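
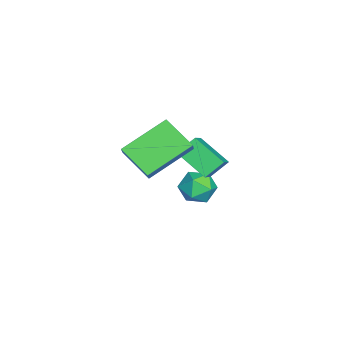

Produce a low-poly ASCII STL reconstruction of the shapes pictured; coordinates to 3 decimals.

solid 
facet normal -0.491 -0.698 0.521
outer loop
vertex 3.192 -2.83 2.075
vertex 2.052 -1.272 3.087
vertex 2.551 -2.871 1.416
endloop
endfacet
facet normal 0.523 -0.715 -0.464
outer loop
vertex 3.328 -1.768 0.593
vertex 3.192 -2.83 2.075
vertex 2.551 -2.871 1.416
endloop
endfacet
facet normal -0.492 -0.698 0.521
outer loop
vertex 2.551 -2.871 1.416
vertex 2.052 -1.272 3.087
vertex 1.411 -1.312 2.428
endloop
endfacet
facet normal -0.696 -0.044 -0.716
outer loop
vertex 1.411 -1.312 2.428
vertex 3.328 -1.768 0.593
vertex 2.551 -2.871 1.416
endloop
endfacet
facet normal 0.696 0.044 0.716
outer loop
vertex 3.192 -2.83 2.075
vertex 2.829 -0.169 2.264
vertex 2.052 -1.272 3.087
endloop
endfacet
facet normal 0.522 -0.715 -0.465
outer loop
vertex 3.969 -1.728 1.252
vertex 3.192 -2.83 2.075
vertex 3.328 -1.768 0.593
endloop
endfacet
facet normal 0.696 0.044 0.716
outer loop
vertex 3.969 -1.728 1.252
vertex 2.829 -0.169 2.264
vertex 3.192 -2.83 2.075
endloop
endfacet
facet normal -0.522 0.715 0.465
outer loop
vertex 2.052 -1.272 3.087
vertex 2.829 -0.169 2.264
vertex 1.411 -1.312 2.428
endloop
endfacet
facet normal -0.696 -0.044 -0.716
outer loop
vertex 2.188 -0.21 1.605
vertex 3.328 -1.768 0.593
vertex 1.411 -1.312 2.428
endloop
endfacet
facet normal -0.523 0.715 0.464
outer loop
vertex 1.411 -1.312 2.428
vertex 2.829 -0.169 2.264
vertex 2.188 -0.21 1.605
endloop
endfacet
facet normal 0.492 0.698 -0.521
outer loop
vertex 2.188 -0.21 1.605
vertex 3.969 -1.728 1.252
vertex 3.328 -1.768 0.593
endloop
endfacet
facet normal 0.491 0.698 -0.521
outer loop
vertex 2.829 -0.169 2.264
vertex 3.969 -1.728 1.252
vertex 2.188 -0.21 1.605
endloop
endfacet
facet normal 0.000 0.916 0.401
outer loop
vertex -0.783 0.431 -2.819
vertex -0.8 0.081 -2.02
vertex -0.036 0.25 -2.406
endloop
endfacet
facet normal 0.344 0.912 -0.223
outer loop
vertex -0.783 0.431 -2.819
vertex -0.036 0.25 -2.406
vertex -0.119 0.073 -3.257
endloop
endfacet
facet normal -0.109 0.682 -0.723
outer loop
vertex -0.783 0.431 -2.819
vertex -0.119 0.073 -3.257
vertex -0.934 -0.205 -3.396
endloop
endfacet
facet normal -0.734 0.543 -0.407
outer loop
vertex -0.783 0.431 -2.819
vertex -0.934 -0.205 -3.396
vertex -1.355 -0.201 -2.631
endloop
endfacet
facet normal -0.666 0.688 0.287
outer loop
vertex -0.783 0.431 -2.819
vertex -1.355 -0.201 -2.631
vertex -0.8 0.081 -2.02
endloop
endfacet
facet normal 0.879 0.442 -0.178
outer loop
vertex -0.119 0.073 -3.257
vertex -0.036 0.25 -2.406
vertex 0.275 -0.499 -2.729
endloop
endfacet
facet normal 0.323 0.447 0.834
outer loop
vertex -0.036 0.25 -2.406
vertex -0.8 0.081 -2.02
vertex -0.146 -0.495 -1.964
endloop
endfacet
facet normal -0.756 0.079 0.650
outer loop
vertex -0.8 0.081 -2.02
vertex -1.355 -0.201 -2.631
vertex -0.961 -0.773 -2.103
endloop
endfacet
facet normal -0.866 -0.154 -0.476
outer loop
vertex -1.355 -0.201 -2.631
vertex -0.934 -0.205 -3.396
vertex -1.044 -0.95 -2.954
endloop
endfacet
facet normal 0.145 0.069 -0.987
outer loop
vertex -0.934 -0.205 -3.396
vertex -0.119 0.073 -3.257
vertex -0.28 -0.781 -3.34
endloop
endfacet
facet normal 0.734 -0.543 0.407
outer loop
vertex -0.297 -1.131 -2.541
vertex 0.275 -0.499 -2.729
vertex -0.146 -0.495 -1.964
endloop
endfacet
facet normal 0.109 -0.682 0.723
outer loop
vertex -0.297 -1.131 -2.541
vertex -0.146 -0.495 -1.964
vertex -0.961 -0.773 -2.103
endloop
endfacet
facet normal -0.344 -0.912 0.223
outer loop
vertex -0.297 -1.131 -2.541
vertex -0.961 -0.773 -2.103
vertex -1.044 -0.95 -2.954
endloop
endfacet
facet normal -0.000 -0.916 -0.401
outer loop
vertex -0.297 -1.131 -2.541
vertex -1.044 -0.95 -2.954
vertex -0.28 -0.781 -3.34
endloop
endfacet
facet normal 0.666 -0.688 -0.287
outer loop
vertex -0.297 -1.131 -2.541
vertex -0.28 -0.781 -3.34
vertex 0.275 -0.499 -2.729
endloop
endfacet
facet normal 0.866 0.154 0.476
outer loop
vertex -0.146 -0.495 -1.964
vertex 0.275 -0.499 -2.729
vertex -0.036 0.25 -2.406
endloop
endfacet
facet normal -0.145 -0.069 0.987
outer loop
vertex -0.961 -0.773 -2.103
vertex -0.146 -0.495 -1.964
vertex -0.8 0.081 -2.02
endloop
endfacet
facet normal -0.879 -0.442 0.178
outer loop
vertex -1.044 -0.95 -2.954
vertex -0.961 -0.773 -2.103
vertex -1.355 -0.201 -2.631
endloop
endfacet
facet normal -0.323 -0.447 -0.834
outer loop
vertex -0.28 -0.781 -3.34
vertex -1.044 -0.95 -2.954
vertex -0.934 -0.205 -3.396
endloop
endfacet
facet normal 0.756 -0.079 -0.650
outer loop
vertex 0.275 -0.499 -2.729
vertex -0.28 -0.781 -3.34
vertex -0.119 0.073 -3.257
endloop
endfacet
facet normal -0.404 0.670 0.623
outer loop
vertex 0.156 -0.381 0.782
vertex 0.826 0.819 -0.076
vertex -1.182 -0.309 -0.163
endloop
endfacet
facet normal -0.414 -0.741 0.529
outer loop
vertex -0.766 -0.999 -0.804
vertex 0.156 -0.381 0.782
vertex -1.182 -0.309 -0.163
endloop
endfacet
facet normal -0.404 0.670 0.623
outer loop
vertex -1.182 -0.309 -0.163
vertex 0.826 0.819 -0.076
vertex -0.512 0.891 -1.021
endloop
endfacet
facet normal -0.816 0.043 -0.576
outer loop
vertex -0.512 0.891 -1.021
vertex -0.766 -0.999 -0.804
vertex -1.182 -0.309 -0.163
endloop
endfacet
facet normal 0.816 -0.043 0.576
outer loop
vertex 0.156 -0.381 0.782
vertex 1.242 0.129 -0.717
vertex 0.826 0.819 -0.076
endloop
endfacet
facet normal -0.414 -0.741 0.529
outer loop
vertex 0.572 -1.071 0.141
vertex 0.156 -0.381 0.782
vertex -0.766 -0.999 -0.804
endloop
endfacet
facet normal 0.816 -0.043 0.576
outer loop
vertex 0.572 -1.071 0.141
vertex 1.242 0.129 -0.717
vertex 0.156 -0.381 0.782
endloop
endfacet
facet normal 0.414 0.741 -0.529
outer loop
vertex 0.826 0.819 -0.076
vertex 1.242 0.129 -0.717
vertex -0.512 0.891 -1.021
endloop
endfacet
facet normal -0.816 0.043 -0.576
outer loop
vertex -0.096 0.201 -1.662
vertex -0.766 -0.999 -0.804
vertex -0.512 0.891 -1.021
endloop
endfacet
facet normal 0.414 0.741 -0.529
outer loop
vertex -0.512 0.891 -1.021
vertex 1.242 0.129 -0.717
vertex -0.096 0.201 -1.662
endloop
endfacet
facet normal 0.404 -0.670 -0.623
outer loop
vertex -0.096 0.201 -1.662
vertex 0.572 -1.071 0.141
vertex -0.766 -0.999 -0.804
endloop
endfacet
facet normal 0.404 -0.670 -0.623
outer loop
vertex 1.242 0.129 -0.717
vertex 0.572 -1.071 0.141
vertex -0.096 0.201 -1.662
endloop
endfacet

endsolid


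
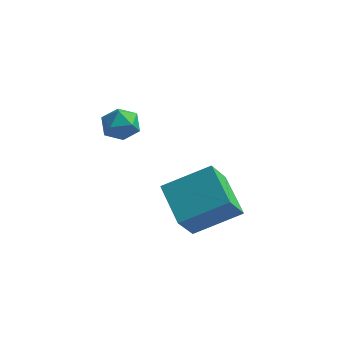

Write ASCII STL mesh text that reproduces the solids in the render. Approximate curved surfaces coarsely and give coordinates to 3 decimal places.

solid 
facet normal 0.016 0.527 0.850
outer loop
vertex -0.37 -0.9 3.933
vertex -0.025 -1.545 4.326
vertex 0.457 -0.974 3.963
endloop
endfacet
facet normal 0.075 0.956 0.284
outer loop
vertex -0.37 -0.9 3.933
vertex 0.457 -0.974 3.963
vertex 0.086 -0.736 3.259
endloop
endfacet
facet normal -0.498 0.858 -0.128
outer loop
vertex -0.37 -0.9 3.933
vertex 0.086 -0.736 3.259
vertex -0.625 -1.159 3.187
endloop
endfacet
facet normal -0.912 0.366 0.184
outer loop
vertex -0.37 -0.9 3.933
vertex -0.625 -1.159 3.187
vertex -0.693 -1.66 3.846
endloop
endfacet
facet normal -0.594 0.162 0.788
outer loop
vertex -0.37 -0.9 3.933
vertex -0.693 -1.66 3.846
vertex -0.025 -1.545 4.326
endloop
endfacet
facet normal 0.651 0.754 -0.088
outer loop
vertex 0.086 -0.736 3.259
vertex 0.457 -0.974 3.963
vertex 0.713 -1.28 3.234
endloop
endfacet
facet normal 0.556 0.058 0.829
outer loop
vertex 0.457 -0.974 3.963
vertex -0.025 -1.545 4.326
vertex 0.645 -1.781 3.893
endloop
endfacet
facet normal -0.432 -0.531 0.729
outer loop
vertex -0.025 -1.545 4.326
vertex -0.693 -1.66 3.846
vertex -0.066 -2.204 3.821
endloop
endfacet
facet normal -0.948 -0.199 -0.249
outer loop
vertex -0.693 -1.66 3.846
vertex -0.625 -1.159 3.187
vertex -0.437 -1.966 3.117
endloop
endfacet
facet normal -0.278 0.595 -0.754
outer loop
vertex -0.625 -1.159 3.187
vertex 0.086 -0.736 3.259
vertex 0.045 -1.395 2.754
endloop
endfacet
facet normal 0.912 -0.366 -0.184
outer loop
vertex 0.39 -2.04 3.147
vertex 0.713 -1.28 3.234
vertex 0.645 -1.781 3.893
endloop
endfacet
facet normal 0.498 -0.858 0.128
outer loop
vertex 0.39 -2.04 3.147
vertex 0.645 -1.781 3.893
vertex -0.066 -2.204 3.821
endloop
endfacet
facet normal -0.075 -0.956 -0.284
outer loop
vertex 0.39 -2.04 3.147
vertex -0.066 -2.204 3.821
vertex -0.437 -1.966 3.117
endloop
endfacet
facet normal -0.016 -0.527 -0.850
outer loop
vertex 0.39 -2.04 3.147
vertex -0.437 -1.966 3.117
vertex 0.045 -1.395 2.754
endloop
endfacet
facet normal 0.594 -0.162 -0.788
outer loop
vertex 0.39 -2.04 3.147
vertex 0.045 -1.395 2.754
vertex 0.713 -1.28 3.234
endloop
endfacet
facet normal 0.948 0.199 0.249
outer loop
vertex 0.645 -1.781 3.893
vertex 0.713 -1.28 3.234
vertex 0.457 -0.974 3.963
endloop
endfacet
facet normal 0.278 -0.595 0.754
outer loop
vertex -0.066 -2.204 3.821
vertex 0.645 -1.781 3.893
vertex -0.025 -1.545 4.326
endloop
endfacet
facet normal -0.651 -0.754 0.088
outer loop
vertex -0.437 -1.966 3.117
vertex -0.066 -2.204 3.821
vertex -0.693 -1.66 3.846
endloop
endfacet
facet normal -0.556 -0.058 -0.829
outer loop
vertex 0.045 -1.395 2.754
vertex -0.437 -1.966 3.117
vertex -0.625 -1.159 3.187
endloop
endfacet
facet normal 0.432 0.531 -0.729
outer loop
vertex 0.713 -1.28 3.234
vertex 0.045 -1.395 2.754
vertex 0.086 -0.736 3.259
endloop
endfacet
facet normal -0.651 0.636 0.415
outer loop
vertex 1.481 -1.128 0.161
vertex 3.14 -0.072 1.147
vertex 1.631 -0.07 -1.225
endloop
endfacet
facet normal -0.754 -0.480 -0.448
outer loop
vertex 2.92 -1.328 -2.047
vertex 1.481 -1.128 0.161
vertex 1.631 -0.07 -1.225
endloop
endfacet
facet normal -0.651 0.635 0.415
outer loop
vertex 1.631 -0.07 -1.225
vertex 3.14 -0.072 1.147
vertex 3.289 0.986 -0.239
endloop
endfacet
facet normal 0.086 0.605 -0.792
outer loop
vertex 3.289 0.986 -0.239
vertex 2.92 -1.328 -2.047
vertex 1.631 -0.07 -1.225
endloop
endfacet
facet normal -0.085 -0.605 0.792
outer loop
vertex 1.481 -1.128 0.161
vertex 4.429 -1.33 0.325
vertex 3.14 -0.072 1.147
endloop
endfacet
facet normal -0.754 -0.481 -0.448
outer loop
vertex 2.771 -2.386 -0.661
vertex 1.481 -1.128 0.161
vertex 2.92 -1.328 -2.047
endloop
endfacet
facet normal -0.085 -0.605 0.792
outer loop
vertex 2.771 -2.386 -0.661
vertex 4.429 -1.33 0.325
vertex 1.481 -1.128 0.161
endloop
endfacet
facet normal 0.754 0.480 0.448
outer loop
vertex 3.14 -0.072 1.147
vertex 4.429 -1.33 0.325
vertex 3.289 0.986 -0.239
endloop
endfacet
facet normal 0.085 0.605 -0.792
outer loop
vertex 4.579 -0.272 -1.061
vertex 2.92 -1.328 -2.047
vertex 3.289 0.986 -0.239
endloop
endfacet
facet normal 0.754 0.480 0.448
outer loop
vertex 3.289 0.986 -0.239
vertex 4.429 -1.33 0.325
vertex 4.579 -0.272 -1.061
endloop
endfacet
facet normal 0.651 -0.635 -0.415
outer loop
vertex 4.579 -0.272 -1.061
vertex 2.771 -2.386 -0.661
vertex 2.92 -1.328 -2.047
endloop
endfacet
facet normal 0.651 -0.636 -0.415
outer loop
vertex 4.429 -1.33 0.325
vertex 2.771 -2.386 -0.661
vertex 4.579 -0.272 -1.061
endloop
endfacet

endsolid


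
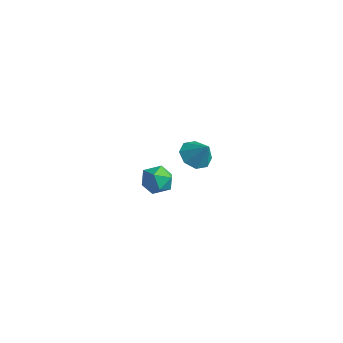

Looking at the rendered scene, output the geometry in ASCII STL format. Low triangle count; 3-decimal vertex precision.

solid 
facet normal 0.284 0.770 0.571
outer loop
vertex -3.929 0.849 -2.944
vertex -4.104 0.312 -2.133
vertex -3.21 0.294 -2.553
endloop
endfacet
facet normal 0.628 0.776 -0.054
outer loop
vertex -3.929 0.849 -2.944
vertex -3.21 0.294 -2.553
vertex -3.333 0.325 -3.533
endloop
endfacet
facet normal 0.142 0.806 -0.574
outer loop
vertex -3.929 0.849 -2.944
vertex -3.333 0.325 -3.533
vertex -4.303 0.363 -3.719
endloop
endfacet
facet normal -0.505 0.820 -0.270
outer loop
vertex -3.929 0.849 -2.944
vertex -4.303 0.363 -3.719
vertex -4.78 0.355 -2.853
endloop
endfacet
facet normal -0.416 0.797 0.438
outer loop
vertex -3.929 0.849 -2.944
vertex -4.78 0.355 -2.853
vertex -4.104 0.312 -2.133
endloop
endfacet
facet normal 0.980 0.159 -0.118
outer loop
vertex -3.333 0.325 -3.533
vertex -3.21 0.294 -2.553
vertex -3.14 -0.535 -3.087
endloop
endfacet
facet normal 0.423 0.149 0.894
outer loop
vertex -3.21 0.294 -2.553
vertex -4.104 0.312 -2.133
vertex -3.617 -0.543 -2.221
endloop
endfacet
facet normal -0.710 0.192 0.678
outer loop
vertex -4.104 0.312 -2.133
vertex -4.78 0.355 -2.853
vertex -4.587 -0.505 -2.407
endloop
endfacet
facet normal -0.853 0.229 -0.468
outer loop
vertex -4.78 0.355 -2.853
vertex -4.303 0.363 -3.719
vertex -4.71 -0.474 -3.387
endloop
endfacet
facet normal 0.192 0.208 -0.959
outer loop
vertex -4.303 0.363 -3.719
vertex -3.333 0.325 -3.533
vertex -3.816 -0.492 -3.807
endloop
endfacet
facet normal 0.505 -0.820 0.270
outer loop
vertex -3.991 -1.029 -2.996
vertex -3.14 -0.535 -3.087
vertex -3.617 -0.543 -2.221
endloop
endfacet
facet normal -0.142 -0.806 0.574
outer loop
vertex -3.991 -1.029 -2.996
vertex -3.617 -0.543 -2.221
vertex -4.587 -0.505 -2.407
endloop
endfacet
facet normal -0.628 -0.776 0.054
outer loop
vertex -3.991 -1.029 -2.996
vertex -4.587 -0.505 -2.407
vertex -4.71 -0.474 -3.387
endloop
endfacet
facet normal -0.284 -0.770 -0.571
outer loop
vertex -3.991 -1.029 -2.996
vertex -4.71 -0.474 -3.387
vertex -3.816 -0.492 -3.807
endloop
endfacet
facet normal 0.416 -0.797 -0.438
outer loop
vertex -3.991 -1.029 -2.996
vertex -3.816 -0.492 -3.807
vertex -3.14 -0.535 -3.087
endloop
endfacet
facet normal 0.853 -0.229 0.468
outer loop
vertex -3.617 -0.543 -2.221
vertex -3.14 -0.535 -3.087
vertex -3.21 0.294 -2.553
endloop
endfacet
facet normal -0.192 -0.208 0.959
outer loop
vertex -4.587 -0.505 -2.407
vertex -3.617 -0.543 -2.221
vertex -4.104 0.312 -2.133
endloop
endfacet
facet normal -0.980 -0.159 0.118
outer loop
vertex -4.71 -0.474 -3.387
vertex -4.587 -0.505 -2.407
vertex -4.78 0.355 -2.853
endloop
endfacet
facet normal -0.423 -0.149 -0.894
outer loop
vertex -3.816 -0.492 -3.807
vertex -4.71 -0.474 -3.387
vertex -4.303 0.363 -3.719
endloop
endfacet
facet normal 0.710 -0.192 -0.678
outer loop
vertex -3.14 -0.535 -3.087
vertex -3.816 -0.492 -3.807
vertex -3.333 0.325 -3.533
endloop
endfacet
facet normal -0.649 -0.124 -0.751
outer loop
vertex 3.221 -3.125 3.025
vertex 2.612 -2.678 3.477
vertex 3.24 -2.463 2.899
endloop
endfacet
facet normal 0.991 -0.052 -0.124
outer loop
vertex 3.221 -3.125 3.025
vertex 3.24 -2.463 2.899
vertex 3.428 -2.522 4.423
endloop
endfacet
facet normal -0.649 -0.123 -0.751
outer loop
vertex 3.24 -2.463 2.899
vertex 2.612 -2.678 3.477
vertex 2.892 -1.927 3.112
endloop
endfacet
facet normal 0.821 0.565 -0.079
outer loop
vertex 3.24 -2.463 2.899
vertex 2.892 -1.927 3.112
vertex 3.428 -2.522 4.423
endloop
endfacet
facet normal -0.648 -0.124 -0.752
outer loop
vertex 2.892 -1.927 3.112
vertex 2.612 -2.678 3.477
vertex 2.379 -1.831 3.538
endloop
endfacet
facet normal 0.376 0.892 0.251
outer loop
vertex 2.892 -1.927 3.112
vertex 2.379 -1.831 3.538
vertex 3.428 -2.522 4.423
endloop
endfacet
facet normal -0.648 -0.124 -0.752
outer loop
vertex 2.379 -1.831 3.538
vertex 2.612 -2.678 3.477
vertex 2.003 -2.231 3.928
endloop
endfacet
facet normal -0.084 0.735 0.673
outer loop
vertex 2.379 -1.831 3.538
vertex 2.003 -2.231 3.928
vertex 3.428 -2.522 4.423
endloop
endfacet
facet normal -0.648 -0.124 -0.752
outer loop
vertex 2.003 -2.231 3.928
vertex 2.612 -2.678 3.477
vertex 1.983 -2.892 4.054
endloop
endfacet
facet normal -0.288 0.188 0.939
outer loop
vertex 2.003 -2.231 3.928
vertex 1.983 -2.892 4.054
vertex 3.428 -2.522 4.423
endloop
endfacet
facet normal -0.648 -0.123 -0.752
outer loop
vertex 1.983 -2.892 4.054
vertex 2.612 -2.678 3.477
vertex 2.332 -3.428 3.841
endloop
endfacet
facet normal -0.118 -0.432 0.894
outer loop
vertex 1.983 -2.892 4.054
vertex 2.332 -3.428 3.841
vertex 3.428 -2.522 4.423
endloop
endfacet
facet normal -0.648 -0.123 -0.751
outer loop
vertex 2.332 -3.428 3.841
vertex 2.612 -2.678 3.477
vertex 2.844 -3.524 3.415
endloop
endfacet
facet normal 0.327 -0.758 0.564
outer loop
vertex 2.332 -3.428 3.841
vertex 2.844 -3.524 3.415
vertex 3.428 -2.522 4.423
endloop
endfacet
facet normal -0.648 -0.123 -0.752
outer loop
vertex 2.844 -3.524 3.415
vertex 2.612 -2.678 3.477
vertex 3.221 -3.125 3.025
endloop
endfacet
facet normal 0.785 -0.602 0.143
outer loop
vertex 2.844 -3.524 3.415
vertex 3.221 -3.125 3.025
vertex 3.428 -2.522 4.423
endloop
endfacet

endsolid


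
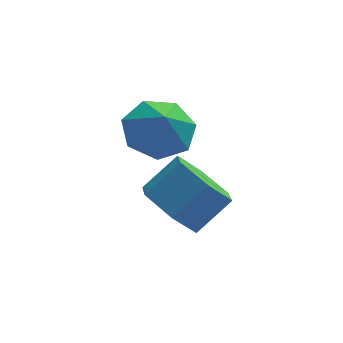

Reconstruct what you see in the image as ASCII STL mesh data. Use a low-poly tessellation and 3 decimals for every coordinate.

solid 
facet normal -0.101 0.510 -0.855
outer loop
vertex -3.405 4.16 -1.38
vertex -3.998 3.345 -1.796
vertex -4.338 4.217 -1.236
endloop
endfacet
facet normal 0.164 0.326 0.931
outer loop
vertex -3.405 4.16 -1.38
vertex -4.338 4.217 -1.236
vertex -3.882 2.755 -0.804
endloop
endfacet
facet normal -0.100 0.510 -0.854
outer loop
vertex -4.338 4.217 -1.236
vertex -3.998 3.345 -1.796
vertex -5.015 3.618 -1.514
endloop
endfacet
facet normal -0.463 0.115 0.879
outer loop
vertex -4.338 4.217 -1.236
vertex -5.015 3.618 -1.514
vertex -3.882 2.755 -0.804
endloop
endfacet
facet normal -0.100 0.509 -0.855
outer loop
vertex -5.015 3.618 -1.514
vertex -3.998 3.345 -1.796
vertex -4.927 2.814 -2.003
endloop
endfacet
facet normal -0.691 -0.429 0.581
outer loop
vertex -5.015 3.618 -1.514
vertex -4.927 2.814 -2.003
vertex -3.882 2.755 -0.804
endloop
endfacet
facet normal -0.101 0.510 -0.854
outer loop
vertex -4.927 2.814 -2.003
vertex -3.998 3.345 -1.796
vertex -4.139 2.41 -2.337
endloop
endfacet
facet normal -0.350 -0.899 0.261
outer loop
vertex -4.927 2.814 -2.003
vertex -4.139 2.41 -2.337
vertex -3.882 2.755 -0.804
endloop
endfacet
facet normal -0.100 0.510 -0.855
outer loop
vertex -4.139 2.41 -2.337
vertex -3.998 3.345 -1.796
vertex -3.245 2.71 -2.263
endloop
endfacet
facet normal 0.302 -0.940 0.161
outer loop
vertex -4.139 2.41 -2.337
vertex -3.245 2.71 -2.263
vertex -3.882 2.755 -0.804
endloop
endfacet
facet normal -0.100 0.509 -0.855
outer loop
vertex -3.245 2.71 -2.263
vertex -3.998 3.345 -1.796
vertex -2.919 3.489 -1.837
endloop
endfacet
facet normal 0.777 -0.520 0.355
outer loop
vertex -3.245 2.71 -2.263
vertex -2.919 3.489 -1.837
vertex -3.882 2.755 -0.804
endloop
endfacet
facet normal -0.100 0.509 -0.855
outer loop
vertex -2.919 3.489 -1.837
vertex -3.998 3.345 -1.796
vertex -3.405 4.16 -1.38
endloop
endfacet
facet normal 0.715 0.043 0.697
outer loop
vertex -2.919 3.489 -1.837
vertex -3.405 4.16 -1.38
vertex -3.882 2.755 -0.804
endloop
endfacet
facet normal -0.718 -0.312 -0.622
outer loop
vertex -3.368 0.701 -3.756
vertex -4.037 0.571 -2.918
vertex -3.998 1.517 -3.437
endloop
endfacet
facet normal 0.378 0.576 -0.725
outer loop
vertex -3.368 0.701 -3.756
vertex -3.998 1.517 -3.437
vertex -2.354 1.139 -2.879
endloop
endfacet
facet normal 0.378 0.575 -0.725
outer loop
vertex -2.354 1.139 -2.879
vertex -3.998 1.517 -3.437
vertex -2.985 1.956 -2.56
endloop
endfacet
facet normal 0.718 0.312 0.622
outer loop
vertex -2.354 1.139 -2.879
vertex -2.985 1.956 -2.56
vertex -3.023 1.009 -2.042
endloop
endfacet
facet normal -0.718 -0.312 -0.622
outer loop
vertex -3.998 1.517 -3.437
vertex -4.037 0.571 -2.918
vertex -4.667 1.387 -2.599
endloop
endfacet
facet normal -0.316 0.943 -0.106
outer loop
vertex -3.998 1.517 -3.437
vertex -4.667 1.387 -2.599
vertex -2.985 1.956 -2.56
endloop
endfacet
facet normal -0.316 0.943 -0.106
outer loop
vertex -2.985 1.956 -2.56
vertex -4.667 1.387 -2.599
vertex -3.654 1.826 -1.722
endloop
endfacet
facet normal 0.719 0.311 0.622
outer loop
vertex -2.985 1.956 -2.56
vertex -3.654 1.826 -1.722
vertex -3.023 1.009 -2.042
endloop
endfacet
facet normal -0.718 -0.311 -0.622
outer loop
vertex -4.667 1.387 -2.599
vertex -4.037 0.571 -2.918
vertex -4.706 0.441 -2.081
endloop
endfacet
facet normal -0.695 0.367 0.619
outer loop
vertex -4.667 1.387 -2.599
vertex -4.706 0.441 -2.081
vertex -3.654 1.826 -1.722
endloop
endfacet
facet normal -0.694 0.367 0.619
outer loop
vertex -3.654 1.826 -1.722
vertex -4.706 0.441 -2.081
vertex -3.692 0.879 -1.204
endloop
endfacet
facet normal 0.719 0.311 0.622
outer loop
vertex -3.654 1.826 -1.722
vertex -3.692 0.879 -1.204
vertex -3.023 1.009 -2.042
endloop
endfacet
facet normal -0.718 -0.312 -0.622
outer loop
vertex -4.706 0.441 -2.081
vertex -4.037 0.571 -2.918
vertex -4.075 -0.376 -2.4
endloop
endfacet
facet normal -0.379 -0.575 0.725
outer loop
vertex -4.706 0.441 -2.081
vertex -4.075 -0.376 -2.4
vertex -3.692 0.879 -1.204
endloop
endfacet
facet normal -0.378 -0.576 0.725
outer loop
vertex -3.692 0.879 -1.204
vertex -4.075 -0.376 -2.4
vertex -3.062 0.063 -1.523
endloop
endfacet
facet normal 0.718 0.312 0.622
outer loop
vertex -3.692 0.879 -1.204
vertex -3.062 0.063 -1.523
vertex -3.023 1.009 -2.042
endloop
endfacet
facet normal -0.719 -0.311 -0.622
outer loop
vertex -4.075 -0.376 -2.4
vertex -4.037 0.571 -2.918
vertex -3.406 -0.246 -3.238
endloop
endfacet
facet normal 0.316 -0.943 0.106
outer loop
vertex -4.075 -0.376 -2.4
vertex -3.406 -0.246 -3.238
vertex -3.062 0.063 -1.523
endloop
endfacet
facet normal 0.316 -0.943 0.106
outer loop
vertex -3.062 0.063 -1.523
vertex -3.406 -0.246 -3.238
vertex -2.393 0.193 -2.361
endloop
endfacet
facet normal 0.718 0.312 0.622
outer loop
vertex -3.062 0.063 -1.523
vertex -2.393 0.193 -2.361
vertex -3.023 1.009 -2.042
endloop
endfacet
facet normal -0.719 -0.311 -0.622
outer loop
vertex -3.406 -0.246 -3.238
vertex -4.037 0.571 -2.918
vertex -3.368 0.701 -3.756
endloop
endfacet
facet normal 0.695 -0.366 -0.619
outer loop
vertex -3.406 -0.246 -3.238
vertex -3.368 0.701 -3.756
vertex -2.393 0.193 -2.361
endloop
endfacet
facet normal 0.694 -0.368 -0.619
outer loop
vertex -2.393 0.193 -2.361
vertex -3.368 0.701 -3.756
vertex -2.354 1.139 -2.879
endloop
endfacet
facet normal 0.718 0.311 0.622
outer loop
vertex -2.393 0.193 -2.361
vertex -2.354 1.139 -2.879
vertex -3.023 1.009 -2.042
endloop
endfacet

endsolid


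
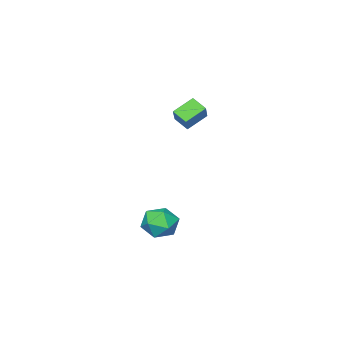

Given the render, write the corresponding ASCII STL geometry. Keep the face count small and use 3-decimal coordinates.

solid 
facet normal -0.118 0.835 0.537
outer loop
vertex 3.276 -0.003 -2.071
vertex 2.407 -0.252 -1.874
vertex 3.1 -0.512 -1.318
endloop
endfacet
facet normal 0.562 0.618 0.549
outer loop
vertex 3.276 -0.003 -2.071
vertex 3.1 -0.512 -1.318
vertex 3.833 -0.708 -1.848
endloop
endfacet
facet normal 0.797 0.591 -0.124
outer loop
vertex 3.276 -0.003 -2.071
vertex 3.833 -0.708 -1.848
vertex 3.593 -0.569 -2.731
endloop
endfacet
facet normal 0.263 0.791 -0.552
outer loop
vertex 3.276 -0.003 -2.071
vertex 3.593 -0.569 -2.731
vertex 2.712 -0.287 -2.747
endloop
endfacet
facet normal -0.303 0.942 -0.143
outer loop
vertex 3.276 -0.003 -2.071
vertex 2.712 -0.287 -2.747
vertex 2.407 -0.252 -1.874
endloop
endfacet
facet normal 0.578 -0.044 0.815
outer loop
vertex 3.833 -0.708 -1.848
vertex 3.1 -0.512 -1.318
vertex 3.308 -1.393 -1.513
endloop
endfacet
facet normal -0.523 0.307 0.795
outer loop
vertex 3.1 -0.512 -1.318
vertex 2.407 -0.252 -1.874
vertex 2.427 -1.111 -1.529
endloop
endfacet
facet normal -0.822 0.480 -0.306
outer loop
vertex 2.407 -0.252 -1.874
vertex 2.712 -0.287 -2.747
vertex 2.187 -0.972 -2.412
endloop
endfacet
facet normal 0.093 0.236 -0.967
outer loop
vertex 2.712 -0.287 -2.747
vertex 3.593 -0.569 -2.731
vertex 2.92 -1.168 -2.942
endloop
endfacet
facet normal 0.958 -0.088 -0.274
outer loop
vertex 3.593 -0.569 -2.731
vertex 3.833 -0.708 -1.848
vertex 3.613 -1.428 -2.386
endloop
endfacet
facet normal -0.263 -0.791 0.552
outer loop
vertex 2.744 -1.677 -2.189
vertex 3.308 -1.393 -1.513
vertex 2.427 -1.111 -1.529
endloop
endfacet
facet normal -0.797 -0.591 0.124
outer loop
vertex 2.744 -1.677 -2.189
vertex 2.427 -1.111 -1.529
vertex 2.187 -0.972 -2.412
endloop
endfacet
facet normal -0.562 -0.618 -0.549
outer loop
vertex 2.744 -1.677 -2.189
vertex 2.187 -0.972 -2.412
vertex 2.92 -1.168 -2.942
endloop
endfacet
facet normal 0.118 -0.835 -0.537
outer loop
vertex 2.744 -1.677 -2.189
vertex 2.92 -1.168 -2.942
vertex 3.613 -1.428 -2.386
endloop
endfacet
facet normal 0.303 -0.942 0.143
outer loop
vertex 2.744 -1.677 -2.189
vertex 3.613 -1.428 -2.386
vertex 3.308 -1.393 -1.513
endloop
endfacet
facet normal -0.093 -0.236 0.967
outer loop
vertex 2.427 -1.111 -1.529
vertex 3.308 -1.393 -1.513
vertex 3.1 -0.512 -1.318
endloop
endfacet
facet normal -0.958 0.088 0.274
outer loop
vertex 2.187 -0.972 -2.412
vertex 2.427 -1.111 -1.529
vertex 2.407 -0.252 -1.874
endloop
endfacet
facet normal -0.578 0.044 -0.815
outer loop
vertex 2.92 -1.168 -2.942
vertex 2.187 -0.972 -2.412
vertex 2.712 -0.287 -2.747
endloop
endfacet
facet normal 0.523 -0.307 -0.795
outer loop
vertex 3.613 -1.428 -2.386
vertex 2.92 -1.168 -2.942
vertex 3.593 -0.569 -2.731
endloop
endfacet
facet normal 0.822 -0.480 0.306
outer loop
vertex 3.308 -1.393 -1.513
vertex 3.613 -1.428 -2.386
vertex 3.833 -0.708 -1.848
endloop
endfacet
facet normal -0.546 -0.492 -0.678
outer loop
vertex 0.563 -2.534 2.899
vertex -0.407 -2.299 3.509
vertex 0.462 -1.823 2.464
endloop
endfacet
facet normal 0.830 -0.201 -0.521
outer loop
vertex 1.127 -1.221 3.291
vertex 0.563 -2.534 2.899
vertex 0.462 -1.823 2.464
endloop
endfacet
facet normal -0.545 -0.493 -0.678
outer loop
vertex 0.462 -1.823 2.464
vertex -0.407 -2.299 3.509
vertex -0.509 -1.588 3.074
endloop
endfacet
facet normal -0.121 0.846 -0.519
outer loop
vertex -0.509 -1.588 3.074
vertex 1.127 -1.221 3.291
vertex 0.462 -1.823 2.464
endloop
endfacet
facet normal 0.121 -0.846 0.519
outer loop
vertex 0.563 -2.534 2.899
vertex 0.258 -1.697 4.336
vertex -0.407 -2.299 3.509
endloop
endfacet
facet normal 0.829 -0.200 -0.522
outer loop
vertex 1.229 -1.932 3.726
vertex 0.563 -2.534 2.899
vertex 1.127 -1.221 3.291
endloop
endfacet
facet normal 0.121 -0.846 0.519
outer loop
vertex 1.229 -1.932 3.726
vertex 0.258 -1.697 4.336
vertex 0.563 -2.534 2.899
endloop
endfacet
facet normal -0.830 0.200 0.521
outer loop
vertex -0.407 -2.299 3.509
vertex 0.258 -1.697 4.336
vertex -0.509 -1.588 3.074
endloop
endfacet
facet normal -0.121 0.846 -0.519
outer loop
vertex 0.157 -0.986 3.901
vertex 1.127 -1.221 3.291
vertex -0.509 -1.588 3.074
endloop
endfacet
facet normal -0.829 0.201 0.521
outer loop
vertex -0.509 -1.588 3.074
vertex 0.258 -1.697 4.336
vertex 0.157 -0.986 3.901
endloop
endfacet
facet normal 0.546 0.493 0.678
outer loop
vertex 0.157 -0.986 3.901
vertex 1.229 -1.932 3.726
vertex 1.127 -1.221 3.291
endloop
endfacet
facet normal 0.545 0.492 0.678
outer loop
vertex 0.258 -1.697 4.336
vertex 1.229 -1.932 3.726
vertex 0.157 -0.986 3.901
endloop
endfacet

endsolid


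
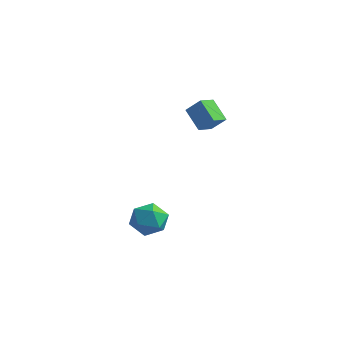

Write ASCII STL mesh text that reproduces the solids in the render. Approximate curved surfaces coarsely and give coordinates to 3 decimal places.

solid 
facet normal -0.727 0.260 0.636
outer loop
vertex 3.711 2.524 4.246
vertex 3.791 3.391 3.983
vertex 3.023 2.368 3.523
endloop
endfacet
facet normal -0.088 -0.953 0.290
outer loop
vertex 3.969 2.029 2.697
vertex 3.711 2.524 4.246
vertex 3.023 2.368 3.523
endloop
endfacet
facet normal -0.728 0.261 0.634
outer loop
vertex 3.023 2.368 3.523
vertex 3.791 3.391 3.983
vertex 3.104 3.235 3.259
endloop
endfacet
facet normal -0.681 -0.154 -0.716
outer loop
vertex 3.104 3.235 3.259
vertex 3.969 2.029 2.697
vertex 3.023 2.368 3.523
endloop
endfacet
facet normal 0.681 0.154 0.716
outer loop
vertex 3.711 2.524 4.246
vertex 4.737 3.052 3.157
vertex 3.791 3.391 3.983
endloop
endfacet
facet normal -0.089 -0.953 0.290
outer loop
vertex 4.656 2.185 3.421
vertex 3.711 2.524 4.246
vertex 3.969 2.029 2.697
endloop
endfacet
facet normal 0.681 0.154 0.716
outer loop
vertex 4.656 2.185 3.421
vertex 4.737 3.052 3.157
vertex 3.711 2.524 4.246
endloop
endfacet
facet normal 0.089 0.953 -0.290
outer loop
vertex 3.791 3.391 3.983
vertex 4.737 3.052 3.157
vertex 3.104 3.235 3.259
endloop
endfacet
facet normal -0.681 -0.154 -0.716
outer loop
vertex 4.049 2.896 2.434
vertex 3.969 2.029 2.697
vertex 3.104 3.235 3.259
endloop
endfacet
facet normal 0.089 0.953 -0.290
outer loop
vertex 3.104 3.235 3.259
vertex 4.737 3.052 3.157
vertex 4.049 2.896 2.434
endloop
endfacet
facet normal 0.728 -0.260 -0.635
outer loop
vertex 4.049 2.896 2.434
vertex 4.656 2.185 3.421
vertex 3.969 2.029 2.697
endloop
endfacet
facet normal 0.727 -0.261 -0.635
outer loop
vertex 4.737 3.052 3.157
vertex 4.656 2.185 3.421
vertex 4.049 2.896 2.434
endloop
endfacet
facet normal -0.952 -0.234 0.199
outer loop
vertex 2.038 0.193 -2.247
vertex 2.18 -0.693 -2.608
vertex 2.335 -0.523 -1.669
endloop
endfacet
facet normal -0.704 0.246 0.666
outer loop
vertex 2.038 0.193 -2.247
vertex 2.335 -0.523 -1.669
vertex 2.723 0.359 -1.584
endloop
endfacet
facet normal -0.489 0.819 0.300
outer loop
vertex 2.038 0.193 -2.247
vertex 2.723 0.359 -1.584
vertex 2.808 0.735 -2.471
endloop
endfacet
facet normal -0.603 0.694 -0.393
outer loop
vertex 2.038 0.193 -2.247
vertex 2.808 0.735 -2.471
vertex 2.472 0.085 -3.104
endloop
endfacet
facet normal -0.889 0.043 -0.456
outer loop
vertex 2.038 0.193 -2.247
vertex 2.472 0.085 -3.104
vertex 2.18 -0.693 -2.608
endloop
endfacet
facet normal -0.134 -0.036 0.990
outer loop
vertex 2.723 0.359 -1.584
vertex 2.335 -0.523 -1.669
vertex 3.288 -0.425 -1.536
endloop
endfacet
facet normal -0.535 -0.811 0.235
outer loop
vertex 2.335 -0.523 -1.669
vertex 2.18 -0.693 -2.608
vertex 2.952 -1.075 -2.169
endloop
endfacet
facet normal -0.434 -0.363 -0.825
outer loop
vertex 2.18 -0.693 -2.608
vertex 2.472 0.085 -3.104
vertex 3.037 -0.699 -3.056
endloop
endfacet
facet normal 0.030 0.689 -0.724
outer loop
vertex 2.472 0.085 -3.104
vertex 2.808 0.735 -2.471
vertex 3.425 0.183 -2.971
endloop
endfacet
facet normal 0.215 0.892 0.399
outer loop
vertex 2.808 0.735 -2.471
vertex 2.723 0.359 -1.584
vertex 3.58 0.353 -2.032
endloop
endfacet
facet normal 0.603 -0.694 0.393
outer loop
vertex 3.722 -0.533 -2.393
vertex 3.288 -0.425 -1.536
vertex 2.952 -1.075 -2.169
endloop
endfacet
facet normal 0.489 -0.819 -0.300
outer loop
vertex 3.722 -0.533 -2.393
vertex 2.952 -1.075 -2.169
vertex 3.037 -0.699 -3.056
endloop
endfacet
facet normal 0.704 -0.246 -0.666
outer loop
vertex 3.722 -0.533 -2.393
vertex 3.037 -0.699 -3.056
vertex 3.425 0.183 -2.971
endloop
endfacet
facet normal 0.952 0.234 -0.199
outer loop
vertex 3.722 -0.533 -2.393
vertex 3.425 0.183 -2.971
vertex 3.58 0.353 -2.032
endloop
endfacet
facet normal 0.889 -0.043 0.456
outer loop
vertex 3.722 -0.533 -2.393
vertex 3.58 0.353 -2.032
vertex 3.288 -0.425 -1.536
endloop
endfacet
facet normal -0.030 -0.689 0.724
outer loop
vertex 2.952 -1.075 -2.169
vertex 3.288 -0.425 -1.536
vertex 2.335 -0.523 -1.669
endloop
endfacet
facet normal -0.215 -0.892 -0.399
outer loop
vertex 3.037 -0.699 -3.056
vertex 2.952 -1.075 -2.169
vertex 2.18 -0.693 -2.608
endloop
endfacet
facet normal 0.134 0.036 -0.990
outer loop
vertex 3.425 0.183 -2.971
vertex 3.037 -0.699 -3.056
vertex 2.472 0.085 -3.104
endloop
endfacet
facet normal 0.535 0.811 -0.235
outer loop
vertex 3.58 0.353 -2.032
vertex 3.425 0.183 -2.971
vertex 2.808 0.735 -2.471
endloop
endfacet
facet normal 0.434 0.363 0.825
outer loop
vertex 3.288 -0.425 -1.536
vertex 3.58 0.353 -2.032
vertex 2.723 0.359 -1.584
endloop
endfacet

endsolid


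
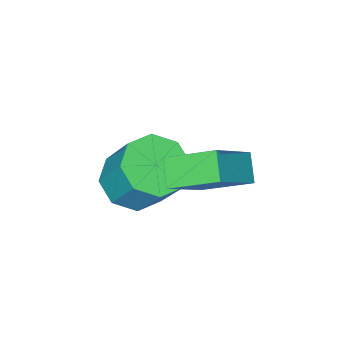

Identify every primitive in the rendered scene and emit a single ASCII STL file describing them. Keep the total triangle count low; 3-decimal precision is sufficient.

solid 
facet normal -0.439 -0.678 0.589
outer loop
vertex 1.828 2.419 0.884
vertex 0.548 2.284 -0.226
vertex 2.592 1.279 0.142
endloop
endfacet
facet normal 0.753 0.079 0.653
outer loop
vertex 2.992 1.896 -0.394
vertex 1.828 2.419 0.884
vertex 2.592 1.279 0.142
endloop
endfacet
facet normal -0.439 -0.678 0.589
outer loop
vertex 2.592 1.279 0.142
vertex 0.548 2.284 -0.226
vertex 1.312 1.144 -0.968
endloop
endfacet
facet normal 0.490 -0.731 -0.476
outer loop
vertex 1.312 1.144 -0.968
vertex 2.992 1.896 -0.394
vertex 2.592 1.279 0.142
endloop
endfacet
facet normal -0.490 0.731 0.476
outer loop
vertex 1.828 2.419 0.884
vertex 0.948 2.901 -0.762
vertex 0.548 2.284 -0.226
endloop
endfacet
facet normal 0.753 0.079 0.653
outer loop
vertex 2.228 3.036 0.348
vertex 1.828 2.419 0.884
vertex 2.992 1.896 -0.394
endloop
endfacet
facet normal -0.490 0.731 0.476
outer loop
vertex 2.228 3.036 0.348
vertex 0.948 2.901 -0.762
vertex 1.828 2.419 0.884
endloop
endfacet
facet normal -0.753 -0.079 -0.653
outer loop
vertex 0.548 2.284 -0.226
vertex 0.948 2.901 -0.762
vertex 1.312 1.144 -0.968
endloop
endfacet
facet normal 0.490 -0.731 -0.476
outer loop
vertex 1.712 1.761 -1.504
vertex 2.992 1.896 -0.394
vertex 1.312 1.144 -0.968
endloop
endfacet
facet normal -0.753 -0.079 -0.653
outer loop
vertex 1.312 1.144 -0.968
vertex 0.948 2.901 -0.762
vertex 1.712 1.761 -1.504
endloop
endfacet
facet normal 0.439 0.678 -0.589
outer loop
vertex 1.712 1.761 -1.504
vertex 2.228 3.036 0.348
vertex 2.992 1.896 -0.394
endloop
endfacet
facet normal 0.439 0.678 -0.589
outer loop
vertex 0.948 2.901 -0.762
vertex 2.228 3.036 0.348
vertex 1.712 1.761 -1.504
endloop
endfacet
facet normal -0.013 -0.536 -0.844
outer loop
vertex 3.014 -0.889 -2.467
vertex 2.148 -0.496 -2.703
vertex 3.085 -0.259 -2.868
endloop
endfacet
facet normal 0.995 -0.087 0.040
outer loop
vertex 3.014 -0.889 -2.467
vertex 3.085 -0.259 -2.868
vertex 3.038 0.083 -0.94
endloop
endfacet
facet normal 0.996 -0.086 0.039
outer loop
vertex 3.038 0.083 -0.94
vertex 3.085 -0.259 -2.868
vertex 3.108 0.712 -1.342
endloop
endfacet
facet normal 0.013 0.537 0.843
outer loop
vertex 3.038 0.083 -0.94
vertex 3.108 0.712 -1.342
vertex 2.172 0.476 -1.177
endloop
endfacet
facet normal -0.013 -0.537 -0.844
outer loop
vertex 3.085 -0.259 -2.868
vertex 2.148 -0.496 -2.703
vertex 2.607 0.232 -3.173
endloop
endfacet
facet normal 0.771 0.532 -0.350
outer loop
vertex 3.085 -0.259 -2.868
vertex 2.607 0.232 -3.173
vertex 3.108 0.712 -1.342
endloop
endfacet
facet normal 0.771 0.532 -0.350
outer loop
vertex 3.108 0.712 -1.342
vertex 2.607 0.232 -3.173
vertex 2.63 1.203 -1.647
endloop
endfacet
facet normal 0.013 0.537 0.844
outer loop
vertex 3.108 0.712 -1.342
vertex 2.63 1.203 -1.647
vertex 2.172 0.476 -1.177
endloop
endfacet
facet normal -0.012 -0.537 -0.844
outer loop
vertex 2.607 0.232 -3.173
vertex 2.148 -0.496 -2.703
vertex 1.86 0.296 -3.203
endloop
endfacet
facet normal 0.093 0.839 -0.535
outer loop
vertex 2.607 0.232 -3.173
vertex 1.86 0.296 -3.203
vertex 2.63 1.203 -1.647
endloop
endfacet
facet normal 0.094 0.839 -0.536
outer loop
vertex 2.63 1.203 -1.647
vertex 1.86 0.296 -3.203
vertex 1.884 1.268 -1.676
endloop
endfacet
facet normal 0.014 0.537 0.844
outer loop
vertex 2.63 1.203 -1.647
vertex 1.884 1.268 -1.676
vertex 2.172 0.476 -1.177
endloop
endfacet
facet normal -0.013 -0.537 -0.843
outer loop
vertex 1.86 0.296 -3.203
vertex 2.148 -0.496 -2.703
vertex 1.282 -0.103 -2.94
endloop
endfacet
facet normal -0.637 0.655 -0.407
outer loop
vertex 1.86 0.296 -3.203
vertex 1.282 -0.103 -2.94
vertex 1.884 1.268 -1.676
endloop
endfacet
facet normal -0.637 0.655 -0.407
outer loop
vertex 1.884 1.268 -1.676
vertex 1.282 -0.103 -2.94
vertex 1.306 0.869 -1.413
endloop
endfacet
facet normal 0.014 0.537 0.844
outer loop
vertex 1.884 1.268 -1.676
vertex 1.306 0.869 -1.413
vertex 2.172 0.476 -1.177
endloop
endfacet
facet normal -0.013 -0.537 -0.843
outer loop
vertex 1.282 -0.103 -2.94
vertex 2.148 -0.496 -2.703
vertex 1.212 -0.732 -2.538
endloop
endfacet
facet normal -0.996 0.086 -0.039
outer loop
vertex 1.282 -0.103 -2.94
vertex 1.212 -0.732 -2.538
vertex 1.306 0.869 -1.413
endloop
endfacet
facet normal -0.995 0.087 -0.040
outer loop
vertex 1.306 0.869 -1.413
vertex 1.212 -0.732 -2.538
vertex 1.235 0.239 -1.012
endloop
endfacet
facet normal 0.013 0.536 0.844
outer loop
vertex 1.306 0.869 -1.413
vertex 1.235 0.239 -1.012
vertex 2.172 0.476 -1.177
endloop
endfacet
facet normal -0.013 -0.537 -0.844
outer loop
vertex 1.212 -0.732 -2.538
vertex 2.148 -0.496 -2.703
vertex 1.69 -1.223 -2.233
endloop
endfacet
facet normal -0.771 -0.532 0.350
outer loop
vertex 1.212 -0.732 -2.538
vertex 1.69 -1.223 -2.233
vertex 1.235 0.239 -1.012
endloop
endfacet
facet normal -0.771 -0.532 0.350
outer loop
vertex 1.235 0.239 -1.012
vertex 1.69 -1.223 -2.233
vertex 1.713 -0.252 -0.707
endloop
endfacet
facet normal 0.013 0.537 0.844
outer loop
vertex 1.235 0.239 -1.012
vertex 1.713 -0.252 -0.707
vertex 2.172 0.476 -1.177
endloop
endfacet
facet normal -0.014 -0.537 -0.844
outer loop
vertex 1.69 -1.223 -2.233
vertex 2.148 -0.496 -2.703
vertex 2.436 -1.288 -2.204
endloop
endfacet
facet normal -0.094 -0.839 0.535
outer loop
vertex 1.69 -1.223 -2.233
vertex 2.436 -1.288 -2.204
vertex 1.713 -0.252 -0.707
endloop
endfacet
facet normal -0.093 -0.839 0.536
outer loop
vertex 1.713 -0.252 -0.707
vertex 2.436 -1.288 -2.204
vertex 2.46 -0.316 -0.677
endloop
endfacet
facet normal 0.012 0.537 0.844
outer loop
vertex 1.713 -0.252 -0.707
vertex 2.46 -0.316 -0.677
vertex 2.172 0.476 -1.177
endloop
endfacet
facet normal -0.014 -0.537 -0.844
outer loop
vertex 2.436 -1.288 -2.204
vertex 2.148 -0.496 -2.703
vertex 3.014 -0.889 -2.467
endloop
endfacet
facet normal 0.637 -0.655 0.407
outer loop
vertex 2.436 -1.288 -2.204
vertex 3.014 -0.889 -2.467
vertex 2.46 -0.316 -0.677
endloop
endfacet
facet normal 0.637 -0.655 0.407
outer loop
vertex 2.46 -0.316 -0.677
vertex 3.014 -0.889 -2.467
vertex 3.038 0.083 -0.94
endloop
endfacet
facet normal 0.013 0.537 0.843
outer loop
vertex 2.46 -0.316 -0.677
vertex 3.038 0.083 -0.94
vertex 2.172 0.476 -1.177
endloop
endfacet

endsolid


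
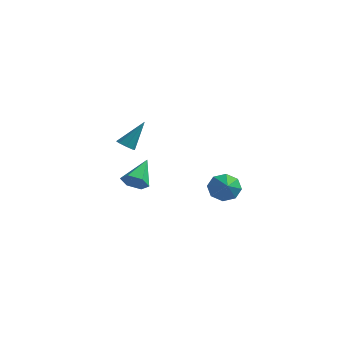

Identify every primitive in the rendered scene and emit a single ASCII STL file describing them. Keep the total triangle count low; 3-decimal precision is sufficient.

solid 
facet normal 0.059 -0.812 -0.581
outer loop
vertex -1.433 0.191 1.716
vertex -2.055 0.453 1.286
vertex -1.311 0.657 1.077
endloop
endfacet
facet normal 0.902 0.248 0.353
outer loop
vertex -1.433 0.191 1.716
vertex -1.311 0.657 1.077
vertex -2.165 1.947 2.354
endloop
endfacet
facet normal 0.060 -0.813 -0.580
outer loop
vertex -1.311 0.657 1.077
vertex -2.055 0.453 1.286
vertex -1.933 0.918 0.647
endloop
endfacet
facet normal 0.565 0.739 -0.368
outer loop
vertex -1.311 0.657 1.077
vertex -1.933 0.918 0.647
vertex -2.165 1.947 2.354
endloop
endfacet
facet normal 0.060 -0.813 -0.580
outer loop
vertex -1.933 0.918 0.647
vertex -2.055 0.453 1.286
vertex -2.677 0.714 0.856
endloop
endfacet
facet normal -0.358 0.777 -0.517
outer loop
vertex -1.933 0.918 0.647
vertex -2.677 0.714 0.856
vertex -2.165 1.947 2.354
endloop
endfacet
facet normal 0.060 -0.813 -0.580
outer loop
vertex -2.677 0.714 0.856
vertex -2.055 0.453 1.286
vertex -2.8 0.249 1.495
endloop
endfacet
facet normal -0.944 0.325 0.055
outer loop
vertex -2.677 0.714 0.856
vertex -2.8 0.249 1.495
vertex -2.165 1.947 2.354
endloop
endfacet
facet normal 0.059 -0.812 -0.581
outer loop
vertex -2.8 0.249 1.495
vertex -2.055 0.453 1.286
vertex -2.178 -0.013 1.925
endloop
endfacet
facet normal -0.607 -0.166 0.777
outer loop
vertex -2.8 0.249 1.495
vertex -2.178 -0.013 1.925
vertex -2.165 1.947 2.354
endloop
endfacet
facet normal 0.059 -0.812 -0.581
outer loop
vertex -2.178 -0.013 1.925
vertex -2.055 0.453 1.286
vertex -1.433 0.191 1.716
endloop
endfacet
facet normal 0.316 -0.205 0.926
outer loop
vertex -2.178 -0.013 1.925
vertex -1.433 0.191 1.716
vertex -2.165 1.947 2.354
endloop
endfacet
facet normal -0.335 -0.482 -0.810
outer loop
vertex -3.446 1.962 3.06
vertex -3.748 2.422 2.911
vertex -3.22 2.235 2.804
endloop
endfacet
facet normal 0.849 -0.463 0.255
outer loop
vertex -3.446 1.962 3.06
vertex -3.22 2.235 2.804
vertex -3.112 3.338 4.449
endloop
endfacet
facet normal -0.335 -0.483 -0.809
outer loop
vertex -3.22 2.235 2.804
vertex -3.748 2.422 2.911
vertex -3.304 2.617 2.611
endloop
endfacet
facet normal 0.978 0.136 -0.156
outer loop
vertex -3.22 2.235 2.804
vertex -3.304 2.617 2.611
vertex -3.112 3.338 4.449
endloop
endfacet
facet normal -0.335 -0.482 -0.810
outer loop
vertex -3.304 2.617 2.611
vertex -3.748 2.422 2.911
vertex -3.648 2.885 2.594
endloop
endfacet
facet normal 0.587 0.731 -0.348
outer loop
vertex -3.304 2.617 2.611
vertex -3.648 2.885 2.594
vertex -3.112 3.338 4.449
endloop
endfacet
facet normal -0.335 -0.482 -0.810
outer loop
vertex -3.648 2.885 2.594
vertex -3.748 2.422 2.911
vertex -4.05 2.882 2.762
endloop
endfacet
facet normal -0.095 0.973 -0.210
outer loop
vertex -3.648 2.885 2.594
vertex -4.05 2.882 2.762
vertex -3.112 3.338 4.449
endloop
endfacet
facet normal -0.335 -0.482 -0.810
outer loop
vertex -4.05 2.882 2.762
vertex -3.748 2.422 2.911
vertex -4.276 2.609 3.018
endloop
endfacet
facet normal -0.670 0.721 0.178
outer loop
vertex -4.05 2.882 2.762
vertex -4.276 2.609 3.018
vertex -3.112 3.338 4.449
endloop
endfacet
facet normal -0.335 -0.483 -0.809
outer loop
vertex -4.276 2.609 3.018
vertex -3.748 2.422 2.911
vertex -4.192 2.227 3.211
endloop
endfacet
facet normal -0.799 0.121 0.588
outer loop
vertex -4.276 2.609 3.018
vertex -4.192 2.227 3.211
vertex -3.112 3.338 4.449
endloop
endfacet
facet normal -0.335 -0.482 -0.810
outer loop
vertex -4.192 2.227 3.211
vertex -3.748 2.422 2.911
vertex -3.848 1.959 3.228
endloop
endfacet
facet normal -0.408 -0.474 0.781
outer loop
vertex -4.192 2.227 3.211
vertex -3.848 1.959 3.228
vertex -3.112 3.338 4.449
endloop
endfacet
facet normal -0.335 -0.482 -0.810
outer loop
vertex -3.848 1.959 3.228
vertex -3.748 2.422 2.911
vertex -3.446 1.962 3.06
endloop
endfacet
facet normal 0.274 -0.715 0.643
outer loop
vertex -3.848 1.959 3.228
vertex -3.446 1.962 3.06
vertex -3.112 3.338 4.449
endloop
endfacet
facet normal -0.536 0.703 -0.468
outer loop
vertex 4.131 -0.295 1.736
vertex 3.53 -0.335 2.364
vertex 4.254 0.13 2.234
endloop
endfacet
facet normal 0.978 -0.193 -0.077
outer loop
vertex 4.131 -0.295 1.736
vertex 4.254 0.13 2.234
vertex 4.07 -1.045 2.836
endloop
endfacet
facet normal -0.536 0.703 -0.467
outer loop
vertex 4.254 0.13 2.234
vertex 3.53 -0.335 2.364
vertex 3.953 0.282 2.808
endloop
endfacet
facet normal 0.892 0.088 0.444
outer loop
vertex 4.254 0.13 2.234
vertex 3.953 0.282 2.808
vertex 4.07 -1.045 2.836
endloop
endfacet
facet normal -0.535 0.703 -0.468
outer loop
vertex 3.953 0.282 2.808
vertex 3.53 -0.335 2.364
vertex 3.404 0.073 3.122
endloop
endfacet
facet normal 0.478 0.061 0.876
outer loop
vertex 3.953 0.282 2.808
vertex 3.404 0.073 3.122
vertex 4.07 -1.045 2.836
endloop
endfacet
facet normal -0.534 0.704 -0.468
outer loop
vertex 3.404 0.073 3.122
vertex 3.53 -0.335 2.364
vertex 2.929 -0.374 2.991
endloop
endfacet
facet normal -0.022 -0.260 0.965
outer loop
vertex 3.404 0.073 3.122
vertex 2.929 -0.374 2.991
vertex 4.07 -1.045 2.836
endloop
endfacet
facet normal -0.535 0.703 -0.469
outer loop
vertex 2.929 -0.374 2.991
vertex 3.53 -0.335 2.364
vertex 2.806 -0.799 2.494
endloop
endfacet
facet normal -0.312 -0.683 0.661
outer loop
vertex 2.929 -0.374 2.991
vertex 2.806 -0.799 2.494
vertex 4.07 -1.045 2.836
endloop
endfacet
facet normal -0.535 0.703 -0.468
outer loop
vertex 2.806 -0.799 2.494
vertex 3.53 -0.335 2.364
vertex 3.107 -0.952 1.92
endloop
endfacet
facet normal -0.225 -0.964 0.139
outer loop
vertex 2.806 -0.799 2.494
vertex 3.107 -0.952 1.92
vertex 4.07 -1.045 2.836
endloop
endfacet
facet normal -0.535 0.703 -0.468
outer loop
vertex 3.107 -0.952 1.92
vertex 3.53 -0.335 2.364
vertex 3.656 -0.743 1.606
endloop
endfacet
facet normal 0.189 -0.937 -0.294
outer loop
vertex 3.107 -0.952 1.92
vertex 3.656 -0.743 1.606
vertex 4.07 -1.045 2.836
endloop
endfacet
facet normal -0.535 0.703 -0.468
outer loop
vertex 3.656 -0.743 1.606
vertex 3.53 -0.335 2.364
vertex 4.131 -0.295 1.736
endloop
endfacet
facet normal 0.687 -0.617 -0.383
outer loop
vertex 3.656 -0.743 1.606
vertex 4.131 -0.295 1.736
vertex 4.07 -1.045 2.836
endloop
endfacet

endsolid


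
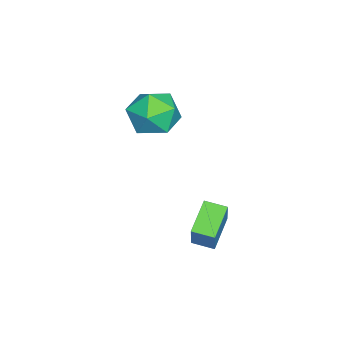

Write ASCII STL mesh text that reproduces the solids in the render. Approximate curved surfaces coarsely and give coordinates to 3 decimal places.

solid 
facet normal -0.870 0.089 0.485
outer loop
vertex 0.321 2.754 -0.671
vertex 0.332 3.574 -0.801
vertex -0.394 2.566 -1.918
endloop
endfacet
facet normal -0.013 -0.988 0.156
outer loop
vertex 0.788 2.446 -2.579
vertex 0.321 2.754 -0.671
vertex -0.394 2.566 -1.918
endloop
endfacet
facet normal -0.870 0.088 0.486
outer loop
vertex -0.394 2.566 -1.918
vertex 0.332 3.574 -0.801
vertex -0.384 3.386 -2.048
endloop
endfacet
facet normal -0.494 -0.130 -0.860
outer loop
vertex -0.384 3.386 -2.048
vertex 0.788 2.446 -2.579
vertex -0.394 2.566 -1.918
endloop
endfacet
facet normal 0.494 0.130 0.860
outer loop
vertex 0.321 2.754 -0.671
vertex 1.514 3.454 -1.462
vertex 0.332 3.574 -0.801
endloop
endfacet
facet normal -0.013 -0.988 0.156
outer loop
vertex 1.504 2.634 -1.332
vertex 0.321 2.754 -0.671
vertex 0.788 2.446 -2.579
endloop
endfacet
facet normal 0.494 0.130 0.860
outer loop
vertex 1.504 2.634 -1.332
vertex 1.514 3.454 -1.462
vertex 0.321 2.754 -0.671
endloop
endfacet
facet normal 0.013 0.988 -0.156
outer loop
vertex 0.332 3.574 -0.801
vertex 1.514 3.454 -1.462
vertex -0.384 3.386 -2.048
endloop
endfacet
facet normal -0.494 -0.130 -0.860
outer loop
vertex 0.799 3.266 -2.709
vertex 0.788 2.446 -2.579
vertex -0.384 3.386 -2.048
endloop
endfacet
facet normal 0.013 0.988 -0.156
outer loop
vertex -0.384 3.386 -2.048
vertex 1.514 3.454 -1.462
vertex 0.799 3.266 -2.709
endloop
endfacet
facet normal 0.870 -0.089 -0.486
outer loop
vertex 0.799 3.266 -2.709
vertex 1.504 2.634 -1.332
vertex 0.788 2.446 -2.579
endloop
endfacet
facet normal 0.870 -0.088 -0.486
outer loop
vertex 1.514 3.454 -1.462
vertex 1.504 2.634 -1.332
vertex 0.799 3.266 -2.709
endloop
endfacet
facet normal -0.867 0.495 -0.064
outer loop
vertex -3.687 0.838 0.292
vertex -4.222 -0.111 0.195
vertex -4.049 0.32 1.185
endloop
endfacet
facet normal -0.397 0.855 0.335
outer loop
vertex -3.687 0.838 0.292
vertex -4.049 0.32 1.185
vertex -3.057 0.781 1.184
endloop
endfacet
facet normal 0.181 0.981 -0.065
outer loop
vertex -3.687 0.838 0.292
vertex -3.057 0.781 1.184
vertex -2.617 0.634 0.194
endloop
endfacet
facet normal 0.069 0.701 -0.710
outer loop
vertex -3.687 0.838 0.292
vertex -2.617 0.634 0.194
vertex -3.337 0.084 -0.418
endloop
endfacet
facet normal -0.580 0.399 -0.710
outer loop
vertex -3.687 0.838 0.292
vertex -3.337 0.084 -0.418
vertex -4.222 -0.111 0.195
endloop
endfacet
facet normal -0.201 0.434 0.878
outer loop
vertex -3.057 0.781 1.184
vertex -4.049 0.32 1.185
vertex -3.203 -0.204 1.638
endloop
endfacet
facet normal -0.961 -0.147 0.232
outer loop
vertex -4.049 0.32 1.185
vertex -4.222 -0.111 0.195
vertex -3.923 -0.754 1.026
endloop
endfacet
facet normal -0.497 -0.301 -0.814
outer loop
vertex -4.222 -0.111 0.195
vertex -3.337 0.084 -0.418
vertex -3.483 -0.901 0.036
endloop
endfacet
facet normal 0.551 0.185 -0.814
outer loop
vertex -3.337 0.084 -0.418
vertex -2.617 0.634 0.194
vertex -2.491 -0.44 0.035
endloop
endfacet
facet normal 0.733 0.639 0.231
outer loop
vertex -2.617 0.634 0.194
vertex -3.057 0.781 1.184
vertex -2.318 -0.009 1.025
endloop
endfacet
facet normal -0.069 -0.701 0.710
outer loop
vertex -2.853 -0.958 0.928
vertex -3.203 -0.204 1.638
vertex -3.923 -0.754 1.026
endloop
endfacet
facet normal -0.181 -0.981 0.065
outer loop
vertex -2.853 -0.958 0.928
vertex -3.923 -0.754 1.026
vertex -3.483 -0.901 0.036
endloop
endfacet
facet normal 0.397 -0.855 -0.335
outer loop
vertex -2.853 -0.958 0.928
vertex -3.483 -0.901 0.036
vertex -2.491 -0.44 0.035
endloop
endfacet
facet normal 0.867 -0.495 0.064
outer loop
vertex -2.853 -0.958 0.928
vertex -2.491 -0.44 0.035
vertex -2.318 -0.009 1.025
endloop
endfacet
facet normal 0.580 -0.399 0.710
outer loop
vertex -2.853 -0.958 0.928
vertex -2.318 -0.009 1.025
vertex -3.203 -0.204 1.638
endloop
endfacet
facet normal -0.551 -0.185 0.814
outer loop
vertex -3.923 -0.754 1.026
vertex -3.203 -0.204 1.638
vertex -4.049 0.32 1.185
endloop
endfacet
facet normal -0.733 -0.639 -0.231
outer loop
vertex -3.483 -0.901 0.036
vertex -3.923 -0.754 1.026
vertex -4.222 -0.111 0.195
endloop
endfacet
facet normal 0.201 -0.434 -0.878
outer loop
vertex -2.491 -0.44 0.035
vertex -3.483 -0.901 0.036
vertex -3.337 0.084 -0.418
endloop
endfacet
facet normal 0.961 0.147 -0.232
outer loop
vertex -2.318 -0.009 1.025
vertex -2.491 -0.44 0.035
vertex -2.617 0.634 0.194
endloop
endfacet
facet normal 0.497 0.301 0.814
outer loop
vertex -3.203 -0.204 1.638
vertex -2.318 -0.009 1.025
vertex -3.057 0.781 1.184
endloop
endfacet

endsolid


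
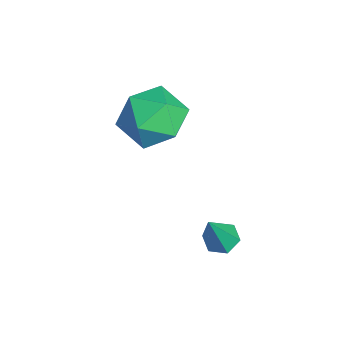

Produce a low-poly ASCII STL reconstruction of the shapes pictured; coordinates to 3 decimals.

solid 
facet normal -0.211 0.034 0.977
outer loop
vertex -3.391 0.884 3.522
vertex -2.865 -0.1 3.67
vertex -2.291 0.863 3.76
endloop
endfacet
facet normal -0.140 0.692 0.709
outer loop
vertex -3.391 0.884 3.522
vertex -2.291 0.863 3.76
vertex -2.686 1.577 2.985
endloop
endfacet
facet normal -0.616 0.767 0.181
outer loop
vertex -3.391 0.884 3.522
vertex -2.686 1.577 2.985
vertex -3.504 1.055 2.416
endloop
endfacet
facet normal -0.980 0.156 0.124
outer loop
vertex -3.391 0.884 3.522
vertex -3.504 1.055 2.416
vertex -3.615 0.018 2.84
endloop
endfacet
facet normal -0.729 -0.297 0.617
outer loop
vertex -3.391 0.884 3.522
vertex -3.615 0.018 2.84
vertex -2.865 -0.1 3.67
endloop
endfacet
facet normal 0.513 0.746 0.426
outer loop
vertex -2.686 1.577 2.985
vertex -2.291 0.863 3.76
vertex -1.725 1.022 2.8
endloop
endfacet
facet normal 0.399 -0.318 0.860
outer loop
vertex -2.291 0.863 3.76
vertex -2.865 -0.1 3.67
vertex -1.836 -0.015 3.224
endloop
endfacet
facet normal -0.440 -0.854 0.276
outer loop
vertex -2.865 -0.1 3.67
vertex -3.615 0.018 2.84
vertex -2.654 -0.537 2.655
endloop
endfacet
facet normal -0.846 -0.122 -0.519
outer loop
vertex -3.615 0.018 2.84
vertex -3.504 1.055 2.416
vertex -3.049 0.177 1.88
endloop
endfacet
facet normal -0.257 0.867 -0.427
outer loop
vertex -3.504 1.055 2.416
vertex -2.686 1.577 2.985
vertex -2.475 1.14 1.97
endloop
endfacet
facet normal 0.980 -0.156 -0.124
outer loop
vertex -1.949 0.156 2.118
vertex -1.725 1.022 2.8
vertex -1.836 -0.015 3.224
endloop
endfacet
facet normal 0.616 -0.767 -0.181
outer loop
vertex -1.949 0.156 2.118
vertex -1.836 -0.015 3.224
vertex -2.654 -0.537 2.655
endloop
endfacet
facet normal 0.140 -0.692 -0.709
outer loop
vertex -1.949 0.156 2.118
vertex -2.654 -0.537 2.655
vertex -3.049 0.177 1.88
endloop
endfacet
facet normal 0.211 -0.034 -0.977
outer loop
vertex -1.949 0.156 2.118
vertex -3.049 0.177 1.88
vertex -2.475 1.14 1.97
endloop
endfacet
facet normal 0.729 0.297 -0.617
outer loop
vertex -1.949 0.156 2.118
vertex -2.475 1.14 1.97
vertex -1.725 1.022 2.8
endloop
endfacet
facet normal 0.846 0.122 0.519
outer loop
vertex -1.836 -0.015 3.224
vertex -1.725 1.022 2.8
vertex -2.291 0.863 3.76
endloop
endfacet
facet normal 0.257 -0.867 0.427
outer loop
vertex -2.654 -0.537 2.655
vertex -1.836 -0.015 3.224
vertex -2.865 -0.1 3.67
endloop
endfacet
facet normal -0.513 -0.746 -0.426
outer loop
vertex -3.049 0.177 1.88
vertex -2.654 -0.537 2.655
vertex -3.615 0.018 2.84
endloop
endfacet
facet normal -0.399 0.318 -0.860
outer loop
vertex -2.475 1.14 1.97
vertex -3.049 0.177 1.88
vertex -3.504 1.055 2.416
endloop
endfacet
facet normal 0.440 0.854 -0.276
outer loop
vertex -1.725 1.022 2.8
vertex -2.475 1.14 1.97
vertex -2.686 1.577 2.985
endloop
endfacet
facet normal -0.331 0.287 -0.899
outer loop
vertex 0.27 2.187 -0.892
vertex -0.258 2.101 -0.725
vertex -0.019 2.603 -0.653
endloop
endfacet
facet normal 0.851 0.502 0.156
outer loop
vertex 0.27 2.187 -0.892
vertex -0.019 2.603 -0.653
vertex 0.298 1.619 0.785
endloop
endfacet
facet normal -0.331 0.287 -0.899
outer loop
vertex -0.019 2.603 -0.653
vertex -0.258 2.101 -0.725
vertex -0.547 2.517 -0.486
endloop
endfacet
facet normal 0.041 0.829 0.558
outer loop
vertex -0.019 2.603 -0.653
vertex -0.547 2.517 -0.486
vertex 0.298 1.619 0.785
endloop
endfacet
facet normal -0.330 0.287 -0.899
outer loop
vertex -0.547 2.517 -0.486
vertex -0.258 2.101 -0.725
vertex -0.785 2.015 -0.559
endloop
endfacet
facet normal -0.718 0.246 0.651
outer loop
vertex -0.547 2.517 -0.486
vertex -0.785 2.015 -0.559
vertex 0.298 1.619 0.785
endloop
endfacet
facet normal -0.330 0.288 -0.899
outer loop
vertex -0.785 2.015 -0.559
vertex -0.258 2.101 -0.725
vertex -0.496 1.6 -0.798
endloop
endfacet
facet normal -0.667 -0.662 0.342
outer loop
vertex -0.785 2.015 -0.559
vertex -0.496 1.6 -0.798
vertex 0.298 1.619 0.785
endloop
endfacet
facet normal -0.329 0.287 -0.900
outer loop
vertex -0.496 1.6 -0.798
vertex -0.258 2.101 -0.725
vertex 0.032 1.685 -0.964
endloop
endfacet
facet normal 0.141 -0.988 -0.059
outer loop
vertex -0.496 1.6 -0.798
vertex 0.032 1.685 -0.964
vertex 0.298 1.619 0.785
endloop
endfacet
facet normal -0.331 0.286 -0.899
outer loop
vertex 0.032 1.685 -0.964
vertex -0.258 2.101 -0.725
vertex 0.27 2.187 -0.892
endloop
endfacet
facet normal 0.901 -0.405 -0.152
outer loop
vertex 0.032 1.685 -0.964
vertex 0.27 2.187 -0.892
vertex 0.298 1.619 0.785
endloop
endfacet

endsolid


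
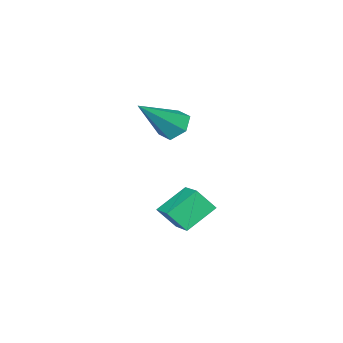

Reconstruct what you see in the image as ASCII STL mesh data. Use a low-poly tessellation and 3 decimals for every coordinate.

solid 
facet normal -0.427 0.499 -0.754
outer loop
vertex 0.501 1.486 -1.94
vertex 1.105 2.754 -1.443
vertex 1.721 1.24 -2.794
endloop
endfacet
facet normal -0.405 -0.851 -0.334
outer loop
vertex 2.195 0.686 -1.957
vertex 0.501 1.486 -1.94
vertex 1.721 1.24 -2.794
endloop
endfacet
facet normal -0.427 0.499 -0.754
outer loop
vertex 1.721 1.24 -2.794
vertex 1.105 2.754 -1.443
vertex 2.325 2.508 -2.297
endloop
endfacet
facet normal 0.808 -0.163 -0.566
outer loop
vertex 2.325 2.508 -2.297
vertex 2.195 0.686 -1.957
vertex 1.721 1.24 -2.794
endloop
endfacet
facet normal -0.808 0.163 0.566
outer loop
vertex 0.501 1.486 -1.94
vertex 1.579 2.2 -0.606
vertex 1.105 2.754 -1.443
endloop
endfacet
facet normal -0.405 -0.851 -0.334
outer loop
vertex 0.975 0.932 -1.103
vertex 0.501 1.486 -1.94
vertex 2.195 0.686 -1.957
endloop
endfacet
facet normal -0.808 0.163 0.566
outer loop
vertex 0.975 0.932 -1.103
vertex 1.579 2.2 -0.606
vertex 0.501 1.486 -1.94
endloop
endfacet
facet normal 0.405 0.851 0.334
outer loop
vertex 1.105 2.754 -1.443
vertex 1.579 2.2 -0.606
vertex 2.325 2.508 -2.297
endloop
endfacet
facet normal 0.808 -0.163 -0.566
outer loop
vertex 2.799 1.954 -1.46
vertex 2.195 0.686 -1.957
vertex 2.325 2.508 -2.297
endloop
endfacet
facet normal 0.405 0.851 0.334
outer loop
vertex 2.325 2.508 -2.297
vertex 1.579 2.2 -0.606
vertex 2.799 1.954 -1.46
endloop
endfacet
facet normal 0.427 -0.499 0.754
outer loop
vertex 2.799 1.954 -1.46
vertex 0.975 0.932 -1.103
vertex 2.195 0.686 -1.957
endloop
endfacet
facet normal 0.427 -0.499 0.754
outer loop
vertex 1.579 2.2 -0.606
vertex 0.975 0.932 -1.103
vertex 2.799 1.954 -1.46
endloop
endfacet
facet normal -0.747 0.101 -0.657
outer loop
vertex 1.473 0.653 1.424
vertex 0.985 0.338 1.93
vertex 1.094 1.101 1.923
endloop
endfacet
facet normal 0.651 0.740 -0.170
outer loop
vertex 1.473 0.653 1.424
vertex 1.094 1.101 1.923
vertex 2.575 0.122 3.33
endloop
endfacet
facet normal -0.747 0.101 -0.657
outer loop
vertex 1.094 1.101 1.923
vertex 0.985 0.338 1.93
vertex 0.606 0.786 2.429
endloop
endfacet
facet normal 0.030 0.835 0.549
outer loop
vertex 1.094 1.101 1.923
vertex 0.606 0.786 2.429
vertex 2.575 0.122 3.33
endloop
endfacet
facet normal -0.747 0.101 -0.658
outer loop
vertex 0.606 0.786 2.429
vertex 0.985 0.338 1.93
vertex 0.497 0.024 2.436
endloop
endfacet
facet normal -0.397 0.065 0.916
outer loop
vertex 0.606 0.786 2.429
vertex 0.497 0.024 2.436
vertex 2.575 0.122 3.33
endloop
endfacet
facet normal -0.747 0.102 -0.657
outer loop
vertex 0.497 0.024 2.436
vertex 0.985 0.338 1.93
vertex 0.875 -0.424 1.937
endloop
endfacet
facet normal -0.205 -0.800 0.564
outer loop
vertex 0.497 0.024 2.436
vertex 0.875 -0.424 1.937
vertex 2.575 0.122 3.33
endloop
endfacet
facet normal -0.747 0.102 -0.657
outer loop
vertex 0.875 -0.424 1.937
vertex 0.985 0.338 1.93
vertex 1.363 -0.109 1.431
endloop
endfacet
facet normal 0.416 -0.896 -0.157
outer loop
vertex 0.875 -0.424 1.937
vertex 1.363 -0.109 1.431
vertex 2.575 0.122 3.33
endloop
endfacet
facet normal -0.747 0.102 -0.657
outer loop
vertex 1.363 -0.109 1.431
vertex 0.985 0.338 1.93
vertex 1.473 0.653 1.424
endloop
endfacet
facet normal 0.843 -0.127 -0.523
outer loop
vertex 1.363 -0.109 1.431
vertex 1.473 0.653 1.424
vertex 2.575 0.122 3.33
endloop
endfacet

endsolid


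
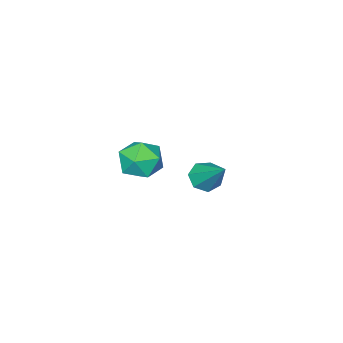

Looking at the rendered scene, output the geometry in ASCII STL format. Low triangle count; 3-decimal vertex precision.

solid 
facet normal 0.387 0.901 0.199
outer loop
vertex 2.486 1.342 1.328
vertex 1.948 1.396 2.13
vertex 2.833 1.008 2.167
endloop
endfacet
facet normal 0.855 0.495 -0.156
outer loop
vertex 2.486 1.342 1.328
vertex 2.833 1.008 2.167
vertex 2.974 0.507 1.352
endloop
endfacet
facet normal 0.555 0.302 -0.775
outer loop
vertex 2.486 1.342 1.328
vertex 2.974 0.507 1.352
vertex 2.176 0.586 0.811
endloop
endfacet
facet normal -0.099 0.589 -0.802
outer loop
vertex 2.486 1.342 1.328
vertex 2.176 0.586 0.811
vertex 1.542 1.135 1.292
endloop
endfacet
facet normal -0.203 0.959 -0.200
outer loop
vertex 2.486 1.342 1.328
vertex 1.542 1.135 1.292
vertex 1.948 1.396 2.13
endloop
endfacet
facet normal 0.969 -0.095 0.226
outer loop
vertex 2.974 0.507 1.352
vertex 2.833 1.008 2.167
vertex 2.738 0.045 2.168
endloop
endfacet
facet normal 0.212 0.560 0.801
outer loop
vertex 2.833 1.008 2.167
vertex 1.948 1.396 2.13
vertex 2.104 0.594 2.649
endloop
endfacet
facet normal -0.741 0.653 0.156
outer loop
vertex 1.948 1.396 2.13
vertex 1.542 1.135 1.292
vertex 1.306 0.673 2.108
endloop
endfacet
facet normal -0.572 0.056 -0.818
outer loop
vertex 1.542 1.135 1.292
vertex 2.176 0.586 0.811
vertex 1.447 0.172 1.293
endloop
endfacet
facet normal 0.485 -0.407 -0.774
outer loop
vertex 2.176 0.586 0.811
vertex 2.974 0.507 1.352
vertex 2.332 -0.216 1.33
endloop
endfacet
facet normal 0.099 -0.589 0.802
outer loop
vertex 1.794 -0.162 2.132
vertex 2.738 0.045 2.168
vertex 2.104 0.594 2.649
endloop
endfacet
facet normal -0.555 -0.302 0.775
outer loop
vertex 1.794 -0.162 2.132
vertex 2.104 0.594 2.649
vertex 1.306 0.673 2.108
endloop
endfacet
facet normal -0.855 -0.495 0.156
outer loop
vertex 1.794 -0.162 2.132
vertex 1.306 0.673 2.108
vertex 1.447 0.172 1.293
endloop
endfacet
facet normal -0.387 -0.901 -0.199
outer loop
vertex 1.794 -0.162 2.132
vertex 1.447 0.172 1.293
vertex 2.332 -0.216 1.33
endloop
endfacet
facet normal 0.203 -0.959 0.200
outer loop
vertex 1.794 -0.162 2.132
vertex 2.332 -0.216 1.33
vertex 2.738 0.045 2.168
endloop
endfacet
facet normal 0.572 -0.056 0.818
outer loop
vertex 2.104 0.594 2.649
vertex 2.738 0.045 2.168
vertex 2.833 1.008 2.167
endloop
endfacet
facet normal -0.485 0.407 0.774
outer loop
vertex 1.306 0.673 2.108
vertex 2.104 0.594 2.649
vertex 1.948 1.396 2.13
endloop
endfacet
facet normal -0.969 0.095 -0.226
outer loop
vertex 1.447 0.172 1.293
vertex 1.306 0.673 2.108
vertex 1.542 1.135 1.292
endloop
endfacet
facet normal -0.212 -0.560 -0.801
outer loop
vertex 2.332 -0.216 1.33
vertex 1.447 0.172 1.293
vertex 2.176 0.586 0.811
endloop
endfacet
facet normal 0.741 -0.653 -0.156
outer loop
vertex 2.738 0.045 2.168
vertex 2.332 -0.216 1.33
vertex 2.974 0.507 1.352
endloop
endfacet
facet normal -0.159 -0.709 -0.687
outer loop
vertex -2.391 -0.528 -3.078
vertex -2.671 -0.979 -2.548
vertex -3.032 -0.482 -2.977
endloop
endfacet
facet normal -0.008 0.890 -0.456
outer loop
vertex -2.391 -0.528 -3.078
vertex -3.032 -0.482 -2.977
vertex -2.349 0.459 -1.152
endloop
endfacet
facet normal -0.158 -0.709 -0.688
outer loop
vertex -3.032 -0.482 -2.977
vertex -2.671 -0.979 -2.548
vertex -3.401 -0.81 -2.554
endloop
endfacet
facet normal -0.717 0.692 -0.089
outer loop
vertex -3.032 -0.482 -2.977
vertex -3.401 -0.81 -2.554
vertex -2.349 0.459 -1.152
endloop
endfacet
facet normal -0.158 -0.708 -0.688
outer loop
vertex -3.401 -0.81 -2.554
vertex -2.671 -0.979 -2.548
vertex -3.22 -1.266 -2.126
endloop
endfacet
facet normal -0.849 0.141 0.509
outer loop
vertex -3.401 -0.81 -2.554
vertex -3.22 -1.266 -2.126
vertex -2.349 0.459 -1.152
endloop
endfacet
facet normal -0.159 -0.708 -0.688
outer loop
vertex -3.22 -1.266 -2.126
vertex -2.671 -0.979 -2.548
vertex -2.625 -1.506 -2.016
endloop
endfacet
facet normal -0.304 -0.347 0.887
outer loop
vertex -3.22 -1.266 -2.126
vertex -2.625 -1.506 -2.016
vertex -2.349 0.459 -1.152
endloop
endfacet
facet normal -0.159 -0.708 -0.688
outer loop
vertex -2.625 -1.506 -2.016
vertex -2.671 -0.979 -2.548
vertex -2.064 -1.349 -2.307
endloop
endfacet
facet normal 0.508 -0.406 0.760
outer loop
vertex -2.625 -1.506 -2.016
vertex -2.064 -1.349 -2.307
vertex -2.349 0.459 -1.152
endloop
endfacet
facet normal -0.159 -0.708 -0.688
outer loop
vertex -2.064 -1.349 -2.307
vertex -2.671 -0.979 -2.548
vertex -1.96 -0.914 -2.779
endloop
endfacet
facet normal 0.974 0.010 0.224
outer loop
vertex -2.064 -1.349 -2.307
vertex -1.96 -0.914 -2.779
vertex -2.349 0.459 -1.152
endloop
endfacet
facet normal -0.158 -0.709 -0.687
outer loop
vertex -1.96 -0.914 -2.779
vertex -2.671 -0.979 -2.548
vertex -2.391 -0.528 -3.078
endloop
endfacet
facet normal 0.745 0.587 -0.317
outer loop
vertex -1.96 -0.914 -2.779
vertex -2.391 -0.528 -3.078
vertex -2.349 0.459 -1.152
endloop
endfacet

endsolid


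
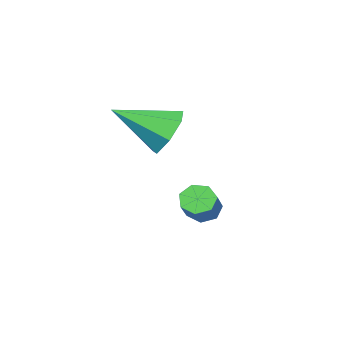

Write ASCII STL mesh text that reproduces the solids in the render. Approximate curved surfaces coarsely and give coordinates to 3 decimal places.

solid 
facet normal -0.532 0.688 -0.493
outer loop
vertex 2.032 1.801 1.554
vertex 1.341 1.707 2.169
vertex 2.067 2.288 2.196
endloop
endfacet
facet normal 0.988 0.092 -0.124
outer loop
vertex 2.032 1.801 1.554
vertex 2.067 2.288 2.196
vertex 2.359 0.393 3.111
endloop
endfacet
facet normal -0.532 0.688 -0.493
outer loop
vertex 2.067 2.288 2.196
vertex 1.341 1.707 2.169
vertex 1.555 2.338 2.818
endloop
endfacet
facet normal 0.727 0.386 0.568
outer loop
vertex 2.067 2.288 2.196
vertex 1.555 2.338 2.818
vertex 2.359 0.393 3.111
endloop
endfacet
facet normal -0.533 0.688 -0.493
outer loop
vertex 1.555 2.338 2.818
vertex 1.341 1.707 2.169
vertex 0.882 1.912 2.951
endloop
endfacet
facet normal 0.079 0.181 0.980
outer loop
vertex 1.555 2.338 2.818
vertex 0.882 1.912 2.951
vertex 2.359 0.393 3.111
endloop
endfacet
facet normal -0.533 0.688 -0.493
outer loop
vertex 0.882 1.912 2.951
vertex 1.341 1.707 2.169
vertex 0.555 1.332 2.495
endloop
endfacet
facet normal -0.467 -0.369 0.804
outer loop
vertex 0.882 1.912 2.951
vertex 0.555 1.332 2.495
vertex 2.359 0.393 3.111
endloop
endfacet
facet normal -0.533 0.687 -0.494
outer loop
vertex 0.555 1.332 2.495
vertex 1.341 1.707 2.169
vertex 0.82 1.034 1.794
endloop
endfacet
facet normal -0.500 -0.849 0.172
outer loop
vertex 0.555 1.332 2.495
vertex 0.82 1.034 1.794
vertex 2.359 0.393 3.111
endloop
endfacet
facet normal -0.533 0.687 -0.493
outer loop
vertex 0.82 1.034 1.794
vertex 1.341 1.707 2.169
vertex 1.477 1.243 1.375
endloop
endfacet
facet normal 0.004 -0.897 -0.441
outer loop
vertex 0.82 1.034 1.794
vertex 1.477 1.243 1.375
vertex 2.359 0.393 3.111
endloop
endfacet
facet normal -0.533 0.688 -0.493
outer loop
vertex 1.477 1.243 1.375
vertex 1.341 1.707 2.169
vertex 2.032 1.801 1.554
endloop
endfacet
facet normal 0.666 -0.479 -0.573
outer loop
vertex 1.477 1.243 1.375
vertex 2.032 1.801 1.554
vertex 2.359 0.393 3.111
endloop
endfacet
facet normal -0.725 -0.366 -0.584
outer loop
vertex 0.09 1.994 -1.859
vertex -0.231 1.867 -1.381
vertex -0.226 2.364 -1.699
endloop
endfacet
facet normal 0.308 0.587 -0.749
outer loop
vertex 0.09 1.994 -1.859
vertex -0.226 2.364 -1.699
vertex 1.133 2.521 -1.017
endloop
endfacet
facet normal 0.307 0.588 -0.748
outer loop
vertex 1.133 2.521 -1.017
vertex -0.226 2.364 -1.699
vertex 0.817 2.891 -0.856
endloop
endfacet
facet normal 0.724 0.364 0.585
outer loop
vertex 1.133 2.521 -1.017
vertex 0.817 2.891 -0.856
vertex 0.811 2.393 -0.539
endloop
endfacet
facet normal -0.724 -0.366 -0.584
outer loop
vertex -0.226 2.364 -1.699
vertex -0.231 1.867 -1.381
vertex -0.546 2.359 -1.299
endloop
endfacet
facet normal -0.291 0.931 -0.221
outer loop
vertex -0.226 2.364 -1.699
vertex -0.546 2.359 -1.299
vertex 0.817 2.891 -0.856
endloop
endfacet
facet normal -0.291 0.931 -0.222
outer loop
vertex 0.817 2.891 -0.856
vertex -0.546 2.359 -1.299
vertex 0.496 2.886 -0.457
endloop
endfacet
facet normal 0.723 0.365 0.586
outer loop
vertex 0.817 2.891 -0.856
vertex 0.496 2.886 -0.457
vertex 0.811 2.393 -0.539
endloop
endfacet
facet normal -0.723 -0.365 -0.586
outer loop
vertex -0.546 2.359 -1.299
vertex -0.231 1.867 -1.381
vertex -0.629 1.983 -0.962
endloop
endfacet
facet normal -0.671 0.572 0.472
outer loop
vertex -0.546 2.359 -1.299
vertex -0.629 1.983 -0.962
vertex 0.496 2.886 -0.457
endloop
endfacet
facet normal -0.671 0.572 0.472
outer loop
vertex 0.496 2.886 -0.457
vertex -0.629 1.983 -0.962
vertex 0.413 2.51 -0.119
endloop
endfacet
facet normal 0.724 0.366 0.585
outer loop
vertex 0.496 2.886 -0.457
vertex 0.413 2.51 -0.119
vertex 0.811 2.393 -0.539
endloop
endfacet
facet normal -0.723 -0.365 -0.586
outer loop
vertex -0.629 1.983 -0.962
vertex -0.231 1.867 -1.381
vertex -0.413 1.52 -0.94
endloop
endfacet
facet normal -0.546 -0.216 0.810
outer loop
vertex -0.629 1.983 -0.962
vertex -0.413 1.52 -0.94
vertex 0.413 2.51 -0.119
endloop
endfacet
facet normal -0.545 -0.217 0.810
outer loop
vertex 0.413 2.51 -0.119
vertex -0.413 1.52 -0.94
vertex 0.63 2.047 -0.097
endloop
endfacet
facet normal 0.724 0.367 0.584
outer loop
vertex 0.413 2.51 -0.119
vertex 0.63 2.047 -0.097
vertex 0.811 2.393 -0.539
endloop
endfacet
facet normal -0.723 -0.366 -0.586
outer loop
vertex -0.413 1.52 -0.94
vertex -0.231 1.867 -1.381
vertex -0.059 1.317 -1.25
endloop
endfacet
facet normal -0.011 -0.842 0.539
outer loop
vertex -0.413 1.52 -0.94
vertex -0.059 1.317 -1.25
vertex 0.63 2.047 -0.097
endloop
endfacet
facet normal -0.010 -0.842 0.539
outer loop
vertex 0.63 2.047 -0.097
vertex -0.059 1.317 -1.25
vertex 0.983 1.844 -0.408
endloop
endfacet
facet normal 0.725 0.366 0.584
outer loop
vertex 0.63 2.047 -0.097
vertex 0.983 1.844 -0.408
vertex 0.811 2.393 -0.539
endloop
endfacet
facet normal -0.723 -0.366 -0.586
outer loop
vertex -0.059 1.317 -1.25
vertex -0.231 1.867 -1.381
vertex 0.165 1.529 -1.659
endloop
endfacet
facet normal 0.534 -0.834 -0.139
outer loop
vertex -0.059 1.317 -1.25
vertex 0.165 1.529 -1.659
vertex 0.983 1.844 -0.408
endloop
endfacet
facet normal 0.534 -0.834 -0.139
outer loop
vertex 0.983 1.844 -0.408
vertex 0.165 1.529 -1.659
vertex 1.207 2.056 -0.817
endloop
endfacet
facet normal 0.723 0.366 0.586
outer loop
vertex 0.983 1.844 -0.408
vertex 1.207 2.056 -0.817
vertex 0.811 2.393 -0.539
endloop
endfacet
facet normal -0.724 -0.368 -0.584
outer loop
vertex 0.165 1.529 -1.659
vertex -0.231 1.867 -1.381
vertex 0.09 1.994 -1.859
endloop
endfacet
facet normal 0.675 -0.197 -0.711
outer loop
vertex 0.165 1.529 -1.659
vertex 0.09 1.994 -1.859
vertex 1.207 2.056 -0.817
endloop
endfacet
facet normal 0.674 -0.199 -0.711
outer loop
vertex 1.207 2.056 -0.817
vertex 0.09 1.994 -1.859
vertex 1.133 2.521 -1.017
endloop
endfacet
facet normal 0.723 0.367 0.585
outer loop
vertex 1.207 2.056 -0.817
vertex 1.133 2.521 -1.017
vertex 0.811 2.393 -0.539
endloop
endfacet

endsolid
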